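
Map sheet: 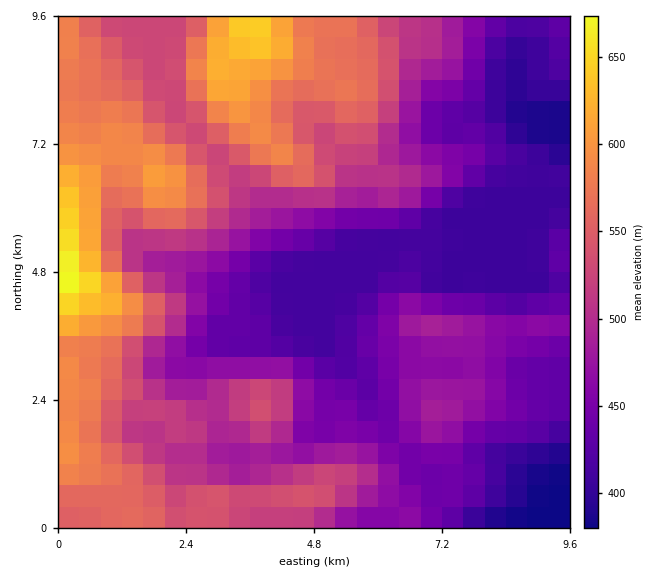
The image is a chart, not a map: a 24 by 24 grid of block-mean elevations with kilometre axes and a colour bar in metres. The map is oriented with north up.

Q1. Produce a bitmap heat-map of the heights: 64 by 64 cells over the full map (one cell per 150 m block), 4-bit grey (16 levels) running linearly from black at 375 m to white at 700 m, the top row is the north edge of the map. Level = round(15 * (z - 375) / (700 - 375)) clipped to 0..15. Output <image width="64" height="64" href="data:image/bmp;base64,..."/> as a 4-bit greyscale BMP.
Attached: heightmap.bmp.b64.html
<image width="64" height="64" href="data:image/bmp;base64,Qk12CAAAAAAAAHYAAAAoAAAAQAAAAEAAAAABAAQAAAAAAAAIAAATCwAAEwsAABAAAAAAAAAAAAAAABEREQAiIiIAMzMzAERERABVVVUAZmZmAHd3dwCIiIgAmZmZAKqqqgC7u7sAzMzMAN3d3QDu7u4A////AIiIiJmZmYh3eId3d2Zmd2ZlVEREREREMzIhERAAAAAAiIiImZmZiHd4iId3d3d3d2ZVREREREQzMyIREQAAAACIiIiJmZiId4iIiHd3d3d3dmVURERERDMzMiEREQAAAIiIiJmYiIh3eIiId3d3eIh3dmVURERDMzMzIhERAAAAmZmZmZiIh3d3iHd3d3eIiIh3ZlVUREMzMzMyIREQAACZmZmZmIiHdnd3ZmZnd3d4iHd2ZVREMzMzMzIiERAAAKqZmZmYiHdmZmZVVVZmZnd3d3ZmVEMzMzMzMiIREAAAqqqZmZiHdmZmZVVVVVVVZmZ2ZmVUQzMzMzMiIRERAACqqpmZiHdmZmZVVVVVVVVVVmZlVUQzMzMzMyIhERERAKqqmZiHdmZmZmVVVVVVVERVVVVURDMzREMzIiIRERERqqmZiHdmZmZmZVVVZmVURERERERDM0RERDMyIiIiIRGqqZiHdmZmZ3ZmVVZmZlRDM0REQzM0RFVEQzMyMyIiIaqpmIdmZmd3dmZVZnd2VEMzNEQzMzRFVVREMzMzMyIiqqmYh2Zmd3d2ZmZnd3dlQzMzQzMzNEVVVUREMzMzMyKqqpmHd3d3d2ZmZnd3d2VDMzQzMzNEVVVVVUREMzMzM6qqmYh3d3ZmZlZmd3iHZUQzMzMzM0RVVVVVVEQzMzMzqqqZiId3ZmVVVmZ3eIdlRDMzMyIzRFVVVVVURDMzMzOqqpmIh3ZlVVVVZmd3d2VEMzMyIzNEVVVVVVREMzMzM6qqmZiHZlVEVVVWZmZmZUMzMyIjM0RFVERFVEQzMzMzqqqZmIdlVERERVVVVVVUQzMiIiM0REREREREQzMzMzOqqZmYh2VUREREREREREMzIiIiMzRERERERERDMzMzM6qZmZiHZVREQzMzMzMzMyIiIiIzNEREREREREMzMzMzmZmZmYdmVURDMzMzMyIiIiIiIzM0REREREREREMzMzOqqqqZiHZlVEMzMzMyIiIiIiIjMzRERVVVVVRERERDM7u6qqmZh3ZVQzMzMzMiIiIiIiMzNERVVVVVVUREREREzLuqqqqYd2VEMzMzMyIiIiIiIjM0RVVVVVVURERERETMy7u7upmHdlQzMzMyIiIiIiIiIzRFVVVURERDM0RERNzMu7u6qYd2VEMzMzIiIiIiIiIjNEVURERDMzMzMzMz3dzMy7qYh2ZUQzMzIiIiIiIiIiIzREMzMzMiIiIiIiLt3dzLqYh2ZVRDMzIiIiIiIiIiIiMzMiIiIiIhERIiIu7d3LqYd2ZVREMzMiIiIiIiIiIiIiIiIRERERERERIi7u3LqYdmVVVERDMzIiIiIiIiIiIiIiIREREREREREiLu3MuYdmVVVUREQzMiIiIiIiIiIiIiIiEREREREREiI+3cuph2VVVVVVREMzIiIiIiIiIiIiIiIhERERERESIz7cy6h2ZVVVVVVVREMzIiIiIiIiIiIiIiIRERERERIjPdzLmHZmZmZmZlVURDMzMyIiIiIiIiIiIiEREREREiM93MuYdmZ3d3dmZVVUREQzMyIiIiIiIiIiIRERERESIj3cy5h3d3iIh3dmZVVURERDMyIiIiIiIiEREREREREiLcy7mIeIiZmIh3ZmVVVVRERDMzMzMzIiERERERERESItzLqYiImZmZmId2ZmVVVVREREREREMzIhEREREREREizMupmImaqqmZiHdmZlVVVVVVVVVVVEMyIhERERERERHMy6mYmaqqqpmId2ZmZmZmZmZVVWZlVEMiIREREREREczLqpmZq7uqqYh3ZmZmd3d3dlVWZmZVRDMiIREREREizLu6mZqru7qZiHdmZ3eIiId2ZmZmZmVURDMiIhEREiK7u6qpmqu7qpmHd3d3iZmZiHZmZmZmZVVEQzIiIiIiIru6qqqqq7qqmHd3d4iZqpmHd2d2ZlVVVEREMyIiIiIRuqqqqqqqqqmId3eImaqpmId3d3ZlVVVEREQzIiIiERGqqqqqqqqpmId3eImqqqmYd3d3d2VVREMzMzMiIhEREaqqqqqqqZmId3eImqqqmYd3d3h3ZVVEMzMzMyIhERERqqqqqqqZiId3eImaqqmYh3d3iIdmVUMzIjMzIhERERGqmZqqqpiHd3eImqqqqZiHd3iIh3ZVQzMiIiIhEREREaqZmaqpmHd3d4mqqqqZiIiIiIiIdmVDMyIiIiERERERqZmZmZmId3d4mqu7qpmIiIiJmZiHZUQzMzIiERERERGZmZmZmYh3d3mqu7uqmZiIiZmZmIdlVDMzMyIREREREZmZmZmYh3d3iau7u7qpmZmZmZmZh2ZUREQzIiERERERmZmZmIiHd3eKu7u7uqqZmZmZmZmHdlREREMyIRERIiKZmZmYiHd3eJq7u7u7qqqZmZmZmYd2VVVUQzIhEREiIpmZmZiId3d4mru7u7u7qqmZmZmZiHZVVVVEMiERESIiqpmZiId3d3iau7u7u7u6qZmZmZmIdmZmVUQyIRERIiKqmZmId3d3d4q7zMzMzLqpmZmZmYh2ZmZVRDIhEREiIqqZmId3d3d3iavMzMzMuqmZmZmYh3ZmZlVUMyIRESIiqpmId3d3d3eJq8zMzMy6mZmZmYiHdmZmVUQzIiIiIiOqmYd3d3d3d3iavM3cy7qZmZmZiHdmZmZVREMyIiIiM6qZh3d3d3d3eJq8zdzLqpmZmZmId2ZmZlVUQzMiIiIz"/>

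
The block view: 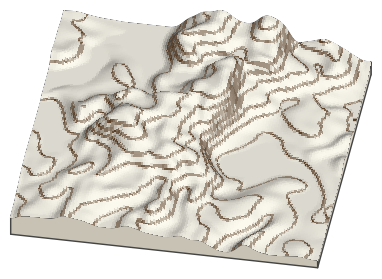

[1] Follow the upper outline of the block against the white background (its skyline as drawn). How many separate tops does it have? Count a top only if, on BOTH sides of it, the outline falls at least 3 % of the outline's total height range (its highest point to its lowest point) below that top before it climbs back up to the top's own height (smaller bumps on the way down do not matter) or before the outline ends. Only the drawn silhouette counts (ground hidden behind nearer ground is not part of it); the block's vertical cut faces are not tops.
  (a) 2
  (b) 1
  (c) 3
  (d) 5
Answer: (c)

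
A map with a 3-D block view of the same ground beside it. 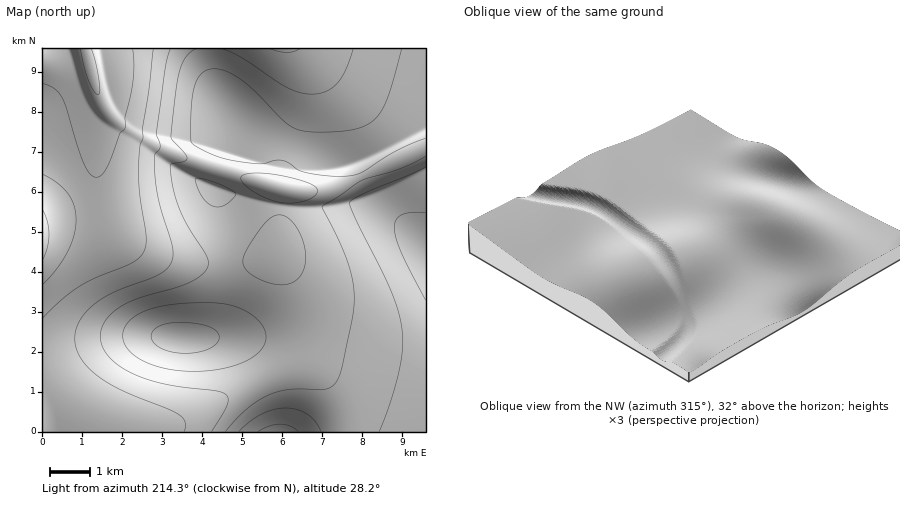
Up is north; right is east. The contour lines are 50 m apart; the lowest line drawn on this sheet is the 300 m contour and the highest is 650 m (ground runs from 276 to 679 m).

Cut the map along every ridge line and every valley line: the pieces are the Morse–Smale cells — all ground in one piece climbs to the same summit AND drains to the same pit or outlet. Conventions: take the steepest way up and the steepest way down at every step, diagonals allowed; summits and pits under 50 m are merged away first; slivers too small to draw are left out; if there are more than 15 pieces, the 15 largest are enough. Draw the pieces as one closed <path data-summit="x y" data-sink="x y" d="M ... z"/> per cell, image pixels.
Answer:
<path data-summit="426 254" data-sink="42 236" d="M230 119l-3 19-17 46 4 4-12 11-18 10-40 13-24 1-20-8-36-47-22-20 0 72 34-11 10 0 22 21 18 12 34 14 28 6 20 2 34-1 26-5 8-5 19 33 8 26 1 26-4 18-4 6 10 1 10 6 14 15 11 24 3 24 82 0 0-304-2-1-64 33-20 6-8 0-36-20-56-19z"/><path data-summit="182 338" data-sink="42 236" d="M86 209l-14 1-30 10 0 177 10 0 20 12 36 13 38 6 20-1 26-10 40-24 62-29 3-4 7-22-1-26-8-26-19-33-14 7-32 4-34-1-24-4-24-7-22-10-18-12z"/><path data-summit="426 254" data-sink="90 64" d="M208 48l-166 0 0 100 22 20 28 38 12 11 16 6 18 0 16-3 42-17 18-15-4-4 17-46 2-22-18-42z"/><path data-summit="426 254" data-sink="284 48" d="M426 48l-218 0 0 8 8 34 16 32 12 7 58 20 30 17 8 0 26-9 60-31z"/><path data-summit="278 432" data-sink="42 236" d="M302 362l-6 0-40 19-64 36-26 10-20 1-24-3-51-15 6 8 1 14 266 0-1-16-8-24-8-12-11-11z"/><path data-summit="426 254" data-sink="42 236" d="M48 396l-6 2 0 34 36 0 0-10-3-8-9-8z"/>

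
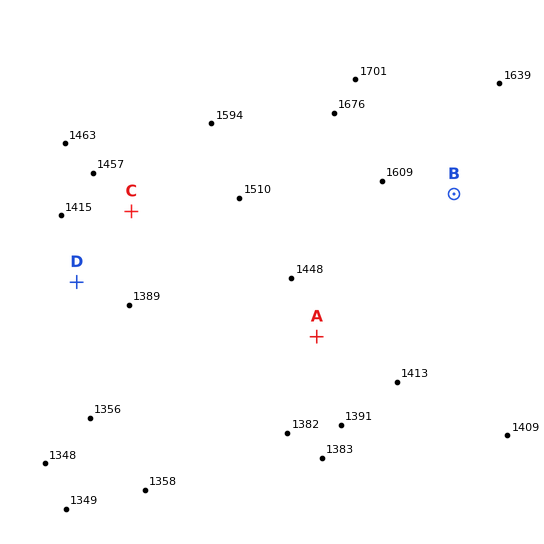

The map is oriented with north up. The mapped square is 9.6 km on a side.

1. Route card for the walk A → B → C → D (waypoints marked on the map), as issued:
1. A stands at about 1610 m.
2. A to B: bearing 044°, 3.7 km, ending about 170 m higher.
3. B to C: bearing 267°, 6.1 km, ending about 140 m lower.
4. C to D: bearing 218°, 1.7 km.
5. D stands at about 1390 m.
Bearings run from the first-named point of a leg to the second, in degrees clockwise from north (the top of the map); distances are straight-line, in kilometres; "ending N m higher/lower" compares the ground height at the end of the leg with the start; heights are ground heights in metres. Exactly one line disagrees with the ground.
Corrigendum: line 1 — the height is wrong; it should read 1420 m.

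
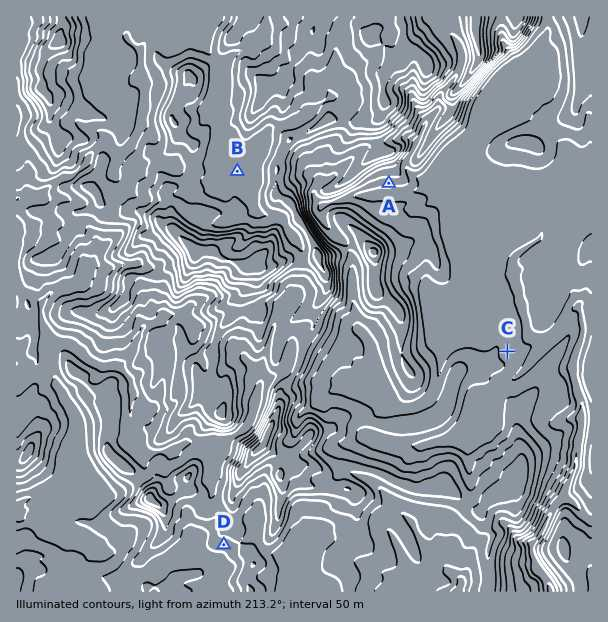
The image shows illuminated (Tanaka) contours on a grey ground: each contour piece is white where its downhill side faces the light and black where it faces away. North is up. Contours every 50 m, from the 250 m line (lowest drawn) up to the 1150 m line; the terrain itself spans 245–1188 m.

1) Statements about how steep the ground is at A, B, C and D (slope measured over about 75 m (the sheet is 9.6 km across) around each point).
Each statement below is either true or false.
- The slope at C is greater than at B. true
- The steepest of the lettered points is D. false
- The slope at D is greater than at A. false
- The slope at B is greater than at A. false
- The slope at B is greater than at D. false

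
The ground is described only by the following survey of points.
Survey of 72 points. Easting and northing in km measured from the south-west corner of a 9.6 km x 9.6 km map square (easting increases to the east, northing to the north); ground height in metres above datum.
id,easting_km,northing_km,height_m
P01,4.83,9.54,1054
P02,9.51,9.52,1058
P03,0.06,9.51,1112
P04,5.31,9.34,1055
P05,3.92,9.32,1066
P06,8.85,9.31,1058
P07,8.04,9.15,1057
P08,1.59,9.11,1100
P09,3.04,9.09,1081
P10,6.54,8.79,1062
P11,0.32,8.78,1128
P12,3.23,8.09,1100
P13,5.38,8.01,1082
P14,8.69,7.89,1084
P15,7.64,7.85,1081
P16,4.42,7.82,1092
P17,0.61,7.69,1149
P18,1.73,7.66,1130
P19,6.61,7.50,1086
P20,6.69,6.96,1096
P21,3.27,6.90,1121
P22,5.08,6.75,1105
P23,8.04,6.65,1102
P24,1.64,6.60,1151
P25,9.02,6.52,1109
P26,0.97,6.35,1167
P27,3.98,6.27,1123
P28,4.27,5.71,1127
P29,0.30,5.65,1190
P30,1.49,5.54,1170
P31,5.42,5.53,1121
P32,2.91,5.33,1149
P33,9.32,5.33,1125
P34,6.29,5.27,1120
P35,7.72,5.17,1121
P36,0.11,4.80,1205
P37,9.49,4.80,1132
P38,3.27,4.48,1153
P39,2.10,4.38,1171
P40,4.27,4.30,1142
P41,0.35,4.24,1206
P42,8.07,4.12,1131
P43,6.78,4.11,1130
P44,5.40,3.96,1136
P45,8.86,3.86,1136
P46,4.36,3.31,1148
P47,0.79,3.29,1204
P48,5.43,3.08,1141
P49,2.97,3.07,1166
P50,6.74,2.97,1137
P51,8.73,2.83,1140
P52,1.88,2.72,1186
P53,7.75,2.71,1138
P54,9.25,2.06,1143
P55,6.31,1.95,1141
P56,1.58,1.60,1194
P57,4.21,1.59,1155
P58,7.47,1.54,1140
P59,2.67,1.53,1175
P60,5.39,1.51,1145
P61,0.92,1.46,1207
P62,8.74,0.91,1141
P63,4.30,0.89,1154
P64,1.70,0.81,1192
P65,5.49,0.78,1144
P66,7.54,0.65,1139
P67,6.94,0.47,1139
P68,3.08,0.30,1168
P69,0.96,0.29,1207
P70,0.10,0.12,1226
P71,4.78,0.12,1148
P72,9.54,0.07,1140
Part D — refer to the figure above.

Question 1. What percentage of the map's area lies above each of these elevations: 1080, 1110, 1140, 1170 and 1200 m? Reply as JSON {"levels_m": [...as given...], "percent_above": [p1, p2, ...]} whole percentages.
{"levels_m": [1080, 1110, 1140, 1170, 1200], "percent_above": [90, 75, 44, 17, 6]}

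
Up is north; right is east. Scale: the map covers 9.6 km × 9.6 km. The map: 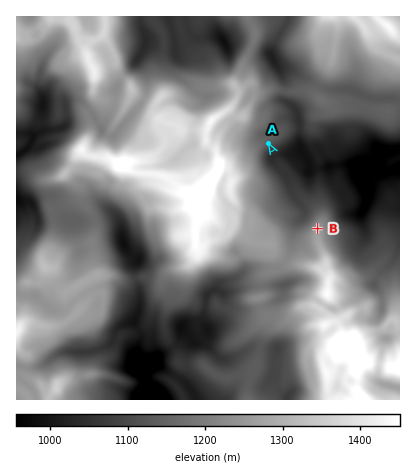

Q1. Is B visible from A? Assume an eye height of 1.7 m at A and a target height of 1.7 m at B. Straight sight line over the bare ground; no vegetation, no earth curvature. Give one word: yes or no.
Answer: yes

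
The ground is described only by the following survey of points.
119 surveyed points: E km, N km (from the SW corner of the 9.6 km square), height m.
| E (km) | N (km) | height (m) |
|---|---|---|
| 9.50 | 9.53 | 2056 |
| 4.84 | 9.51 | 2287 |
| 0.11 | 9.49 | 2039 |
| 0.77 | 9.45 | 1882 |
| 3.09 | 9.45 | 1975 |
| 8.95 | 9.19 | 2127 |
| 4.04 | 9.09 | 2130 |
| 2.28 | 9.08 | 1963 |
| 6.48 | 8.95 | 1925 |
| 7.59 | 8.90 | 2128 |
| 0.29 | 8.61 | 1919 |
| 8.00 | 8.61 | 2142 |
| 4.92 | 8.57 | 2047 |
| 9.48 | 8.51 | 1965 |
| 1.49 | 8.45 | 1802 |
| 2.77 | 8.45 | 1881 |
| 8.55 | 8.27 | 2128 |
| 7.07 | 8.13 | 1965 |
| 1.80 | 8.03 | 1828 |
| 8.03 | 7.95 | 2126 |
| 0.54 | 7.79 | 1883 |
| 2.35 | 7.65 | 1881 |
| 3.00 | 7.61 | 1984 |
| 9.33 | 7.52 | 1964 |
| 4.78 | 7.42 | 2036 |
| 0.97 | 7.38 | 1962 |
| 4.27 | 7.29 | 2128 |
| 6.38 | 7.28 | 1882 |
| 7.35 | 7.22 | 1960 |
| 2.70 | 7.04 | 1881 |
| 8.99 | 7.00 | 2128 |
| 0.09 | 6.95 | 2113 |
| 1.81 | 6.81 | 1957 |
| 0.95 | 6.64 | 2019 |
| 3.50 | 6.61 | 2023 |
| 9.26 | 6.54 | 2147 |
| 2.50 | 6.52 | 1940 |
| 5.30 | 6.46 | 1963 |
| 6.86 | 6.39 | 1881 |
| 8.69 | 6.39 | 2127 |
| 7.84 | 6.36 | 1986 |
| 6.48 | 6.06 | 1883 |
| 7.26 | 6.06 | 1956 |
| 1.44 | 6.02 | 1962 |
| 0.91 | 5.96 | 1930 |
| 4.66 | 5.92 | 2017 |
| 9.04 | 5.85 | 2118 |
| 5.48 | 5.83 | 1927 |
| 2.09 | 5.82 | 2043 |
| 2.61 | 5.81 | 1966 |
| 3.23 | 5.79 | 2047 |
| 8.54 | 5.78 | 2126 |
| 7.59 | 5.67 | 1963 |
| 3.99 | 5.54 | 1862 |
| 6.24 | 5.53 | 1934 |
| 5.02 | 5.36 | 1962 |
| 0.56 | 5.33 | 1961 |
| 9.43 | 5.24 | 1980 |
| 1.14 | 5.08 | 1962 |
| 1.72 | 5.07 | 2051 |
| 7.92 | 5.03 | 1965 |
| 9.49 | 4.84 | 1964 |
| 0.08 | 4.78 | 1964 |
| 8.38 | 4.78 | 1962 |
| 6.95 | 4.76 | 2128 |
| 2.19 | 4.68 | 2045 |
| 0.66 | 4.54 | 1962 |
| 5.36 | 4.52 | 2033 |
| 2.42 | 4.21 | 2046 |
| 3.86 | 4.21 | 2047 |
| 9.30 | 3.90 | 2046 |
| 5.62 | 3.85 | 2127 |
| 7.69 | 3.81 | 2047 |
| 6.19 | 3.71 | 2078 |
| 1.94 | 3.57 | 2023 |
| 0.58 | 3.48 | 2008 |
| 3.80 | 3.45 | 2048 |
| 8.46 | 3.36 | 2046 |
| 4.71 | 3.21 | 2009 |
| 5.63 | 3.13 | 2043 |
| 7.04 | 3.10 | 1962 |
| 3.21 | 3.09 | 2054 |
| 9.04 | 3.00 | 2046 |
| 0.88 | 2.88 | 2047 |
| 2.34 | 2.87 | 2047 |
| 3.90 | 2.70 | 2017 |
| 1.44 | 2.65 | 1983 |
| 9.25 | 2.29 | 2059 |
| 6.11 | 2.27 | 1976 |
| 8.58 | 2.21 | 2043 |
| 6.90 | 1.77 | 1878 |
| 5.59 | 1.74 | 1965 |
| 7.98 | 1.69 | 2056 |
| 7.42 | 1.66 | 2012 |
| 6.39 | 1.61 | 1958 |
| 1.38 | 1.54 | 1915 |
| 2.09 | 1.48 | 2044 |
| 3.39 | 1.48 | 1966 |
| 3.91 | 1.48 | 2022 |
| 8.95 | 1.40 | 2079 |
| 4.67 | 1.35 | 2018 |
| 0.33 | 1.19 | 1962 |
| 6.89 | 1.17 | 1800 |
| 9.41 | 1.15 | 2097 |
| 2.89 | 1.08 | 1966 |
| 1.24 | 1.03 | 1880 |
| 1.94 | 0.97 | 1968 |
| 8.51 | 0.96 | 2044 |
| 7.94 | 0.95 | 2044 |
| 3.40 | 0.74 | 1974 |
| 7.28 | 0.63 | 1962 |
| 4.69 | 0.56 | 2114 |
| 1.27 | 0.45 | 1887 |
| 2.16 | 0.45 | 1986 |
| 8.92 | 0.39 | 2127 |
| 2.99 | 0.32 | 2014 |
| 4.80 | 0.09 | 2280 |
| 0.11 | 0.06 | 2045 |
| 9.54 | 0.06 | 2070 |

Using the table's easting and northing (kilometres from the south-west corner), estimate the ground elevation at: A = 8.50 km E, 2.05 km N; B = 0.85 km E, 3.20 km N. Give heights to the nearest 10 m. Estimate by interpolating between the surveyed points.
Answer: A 2040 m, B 2050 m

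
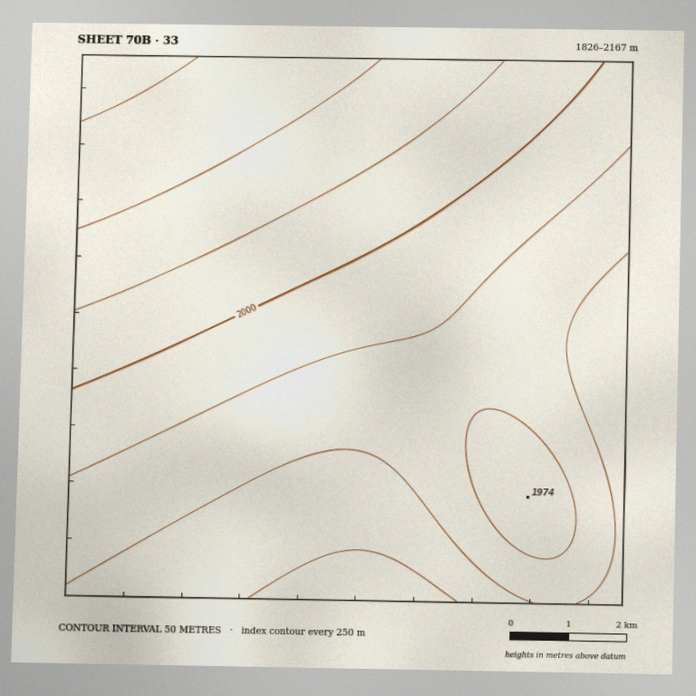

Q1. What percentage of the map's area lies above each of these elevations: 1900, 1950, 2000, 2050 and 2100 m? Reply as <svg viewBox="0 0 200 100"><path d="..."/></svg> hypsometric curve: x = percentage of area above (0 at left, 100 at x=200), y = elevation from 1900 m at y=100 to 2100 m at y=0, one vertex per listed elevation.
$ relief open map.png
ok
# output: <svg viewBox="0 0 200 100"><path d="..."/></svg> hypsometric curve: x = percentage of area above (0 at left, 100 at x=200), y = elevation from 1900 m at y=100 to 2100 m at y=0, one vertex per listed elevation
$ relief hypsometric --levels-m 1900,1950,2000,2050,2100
<svg viewBox="0 0 200 100"><path d="M166 100l-54-25-42-25-28-25-22-25"/></svg>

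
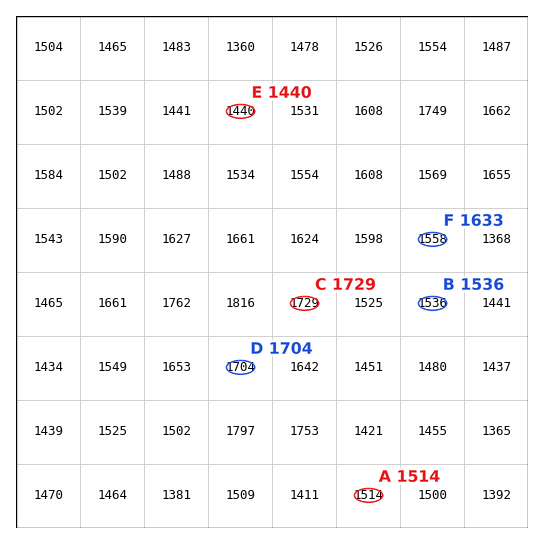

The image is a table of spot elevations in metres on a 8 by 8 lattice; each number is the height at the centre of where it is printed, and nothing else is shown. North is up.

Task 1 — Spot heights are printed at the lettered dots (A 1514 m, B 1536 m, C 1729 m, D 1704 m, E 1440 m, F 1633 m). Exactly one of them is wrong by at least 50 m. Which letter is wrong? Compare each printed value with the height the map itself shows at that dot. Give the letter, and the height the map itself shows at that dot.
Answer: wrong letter F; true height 1558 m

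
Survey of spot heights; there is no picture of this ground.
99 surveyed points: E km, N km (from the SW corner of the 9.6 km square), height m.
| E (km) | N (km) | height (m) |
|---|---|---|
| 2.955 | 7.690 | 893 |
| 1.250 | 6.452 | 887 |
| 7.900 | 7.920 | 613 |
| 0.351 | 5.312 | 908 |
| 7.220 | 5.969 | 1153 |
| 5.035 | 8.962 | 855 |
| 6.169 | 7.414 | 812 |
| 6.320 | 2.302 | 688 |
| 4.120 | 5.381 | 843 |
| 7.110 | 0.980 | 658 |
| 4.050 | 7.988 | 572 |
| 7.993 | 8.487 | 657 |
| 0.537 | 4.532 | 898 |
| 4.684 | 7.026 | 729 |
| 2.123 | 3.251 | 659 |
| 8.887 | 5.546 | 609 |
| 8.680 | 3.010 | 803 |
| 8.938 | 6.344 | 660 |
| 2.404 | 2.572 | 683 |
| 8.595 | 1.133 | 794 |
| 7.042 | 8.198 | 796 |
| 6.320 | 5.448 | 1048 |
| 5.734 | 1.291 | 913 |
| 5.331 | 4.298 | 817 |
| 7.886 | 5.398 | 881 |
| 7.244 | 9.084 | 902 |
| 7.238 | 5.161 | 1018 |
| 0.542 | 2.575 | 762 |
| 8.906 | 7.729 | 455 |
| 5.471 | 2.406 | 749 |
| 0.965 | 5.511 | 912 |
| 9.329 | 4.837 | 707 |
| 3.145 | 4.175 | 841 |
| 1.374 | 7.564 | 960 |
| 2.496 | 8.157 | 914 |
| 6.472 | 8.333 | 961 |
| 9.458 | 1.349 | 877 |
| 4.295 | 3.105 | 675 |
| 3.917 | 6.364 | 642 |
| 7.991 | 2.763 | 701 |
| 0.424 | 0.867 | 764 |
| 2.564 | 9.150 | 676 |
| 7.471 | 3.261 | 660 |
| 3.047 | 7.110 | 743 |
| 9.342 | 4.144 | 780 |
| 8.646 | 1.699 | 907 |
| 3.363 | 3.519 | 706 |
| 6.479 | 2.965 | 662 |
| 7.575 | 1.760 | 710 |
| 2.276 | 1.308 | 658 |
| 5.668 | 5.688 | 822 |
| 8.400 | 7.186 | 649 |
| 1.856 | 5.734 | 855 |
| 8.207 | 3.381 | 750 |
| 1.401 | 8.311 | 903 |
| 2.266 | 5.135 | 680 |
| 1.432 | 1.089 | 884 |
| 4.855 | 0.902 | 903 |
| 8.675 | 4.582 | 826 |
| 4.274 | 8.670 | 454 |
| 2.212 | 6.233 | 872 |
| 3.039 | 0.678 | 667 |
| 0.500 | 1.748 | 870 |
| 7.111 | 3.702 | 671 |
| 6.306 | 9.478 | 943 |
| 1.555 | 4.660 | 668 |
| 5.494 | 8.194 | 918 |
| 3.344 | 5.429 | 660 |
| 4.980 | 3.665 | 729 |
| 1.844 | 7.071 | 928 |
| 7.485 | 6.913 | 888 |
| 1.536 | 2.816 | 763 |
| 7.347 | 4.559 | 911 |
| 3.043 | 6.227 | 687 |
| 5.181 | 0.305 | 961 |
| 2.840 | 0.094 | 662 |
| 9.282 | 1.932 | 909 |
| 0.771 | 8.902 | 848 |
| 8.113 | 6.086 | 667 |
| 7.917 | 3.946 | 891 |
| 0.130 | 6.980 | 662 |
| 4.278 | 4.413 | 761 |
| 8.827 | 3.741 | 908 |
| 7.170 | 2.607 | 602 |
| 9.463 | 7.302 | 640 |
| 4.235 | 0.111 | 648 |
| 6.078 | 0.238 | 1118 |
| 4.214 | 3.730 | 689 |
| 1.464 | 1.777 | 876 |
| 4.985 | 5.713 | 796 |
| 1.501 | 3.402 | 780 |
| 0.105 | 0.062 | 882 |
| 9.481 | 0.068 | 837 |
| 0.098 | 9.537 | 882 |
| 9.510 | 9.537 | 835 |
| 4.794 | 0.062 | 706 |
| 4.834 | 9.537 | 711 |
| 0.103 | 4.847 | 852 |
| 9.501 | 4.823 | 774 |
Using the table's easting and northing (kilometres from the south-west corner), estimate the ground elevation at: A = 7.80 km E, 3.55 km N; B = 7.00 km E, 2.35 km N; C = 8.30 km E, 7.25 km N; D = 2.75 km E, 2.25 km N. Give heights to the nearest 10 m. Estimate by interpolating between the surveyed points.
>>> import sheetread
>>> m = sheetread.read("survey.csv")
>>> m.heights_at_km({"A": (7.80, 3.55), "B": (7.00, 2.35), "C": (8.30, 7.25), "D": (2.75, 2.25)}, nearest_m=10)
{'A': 700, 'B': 560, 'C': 660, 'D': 760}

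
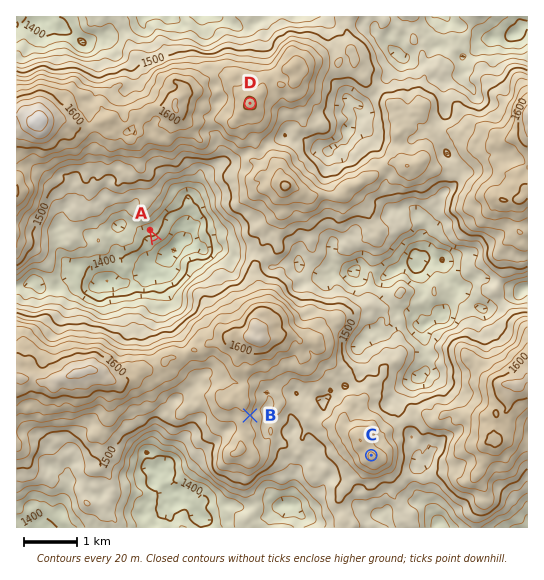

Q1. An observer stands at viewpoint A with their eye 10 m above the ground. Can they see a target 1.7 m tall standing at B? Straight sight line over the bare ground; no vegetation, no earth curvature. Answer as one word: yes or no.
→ no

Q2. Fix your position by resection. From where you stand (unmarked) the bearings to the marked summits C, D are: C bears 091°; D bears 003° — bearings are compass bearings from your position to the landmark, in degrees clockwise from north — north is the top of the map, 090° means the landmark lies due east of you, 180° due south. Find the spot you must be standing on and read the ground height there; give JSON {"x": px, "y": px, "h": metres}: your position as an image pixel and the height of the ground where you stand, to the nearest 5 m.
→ {"x": 232, "y": 453, "h": 1560}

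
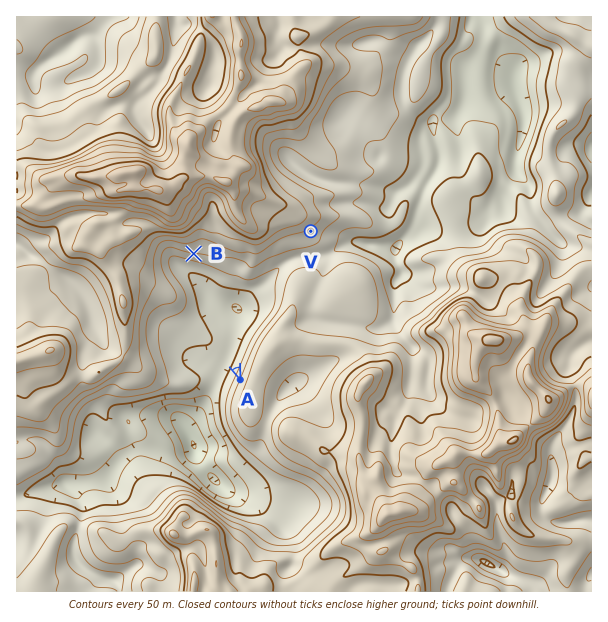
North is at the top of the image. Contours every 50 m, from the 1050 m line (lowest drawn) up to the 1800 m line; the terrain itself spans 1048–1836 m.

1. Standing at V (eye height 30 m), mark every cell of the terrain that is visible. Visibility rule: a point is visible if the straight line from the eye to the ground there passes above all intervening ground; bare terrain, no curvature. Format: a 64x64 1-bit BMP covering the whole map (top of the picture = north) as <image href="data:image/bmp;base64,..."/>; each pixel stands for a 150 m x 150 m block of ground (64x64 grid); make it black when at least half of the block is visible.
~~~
<image width="64" height="64" href="data:image/bmp;base64,Qk0+AgAAAAAAAD4AAAAoAAAAQAAAAEAAAAABAAEAAAAAAAACAAATCwAAEwsAAAIAAAAAAAAA////AAAAAAAwAAHgAAAAADAAAeAAAAAAOAAD4AAAAACYAAPAAAAAAFgAAwAAAAAATBADAAAAAABsOHIAAAAAAH//zgAAAAAA///4AACAAAB///gAAAAAAAXn8AAAAAAAAGfgAAIAAAAAD+AABAAAAAAPwAAAAAAAAAfAAAwDAAAAA8AAHAO4AAAAgAB8A/wAAAAAAfAD/gAIAAAH4APEAAAAAAPAA4AAAAAAAAADgAAAAAAAOAOAAAAAAAA8A4AABAP/AB4DwAAMY/8AD4vgAAQ//4AHy+AADA//gAf/4AAID//4P/jwAAAP///+PPgAAA///+Af4CAAD3//gA/BoAAOMRfgD8cAAA9gE/gPxwAADgA7/A/gAAAAAB/+H/AAAAAAP/4f8AAAAAA////+QAAAABz////AAAAAH////4AAAAAf/9//AAAAAD//L8+cAAAAcP4nx7gAAABAAAfDsAAAAIAAF9HwAAAAgAIf8XAAAACAA//wcAAAAAAD//BwAAAAAAD18HAAAAAAAMXwYAAAAAAAwWBgAAAAAADBYDAAAAAAAHFgMAAAAAAAcWA4AAAAAABN+DwAAAAAAB8wfAAAAAAAHjB+AAAAAAAcMH4AAAAAAAgw/gAAAAAACBD+AAAAAAAEC/8AAAAAAAYP/wAAAAAABwf+AAAAAAAeB/gAAAAAAD8H4A=="/>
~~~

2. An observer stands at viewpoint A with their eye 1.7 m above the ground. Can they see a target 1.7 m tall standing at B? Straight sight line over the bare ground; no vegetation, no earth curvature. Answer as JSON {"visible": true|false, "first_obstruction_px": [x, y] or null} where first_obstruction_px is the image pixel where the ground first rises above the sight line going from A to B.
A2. {"visible": true, "first_obstruction_px": null}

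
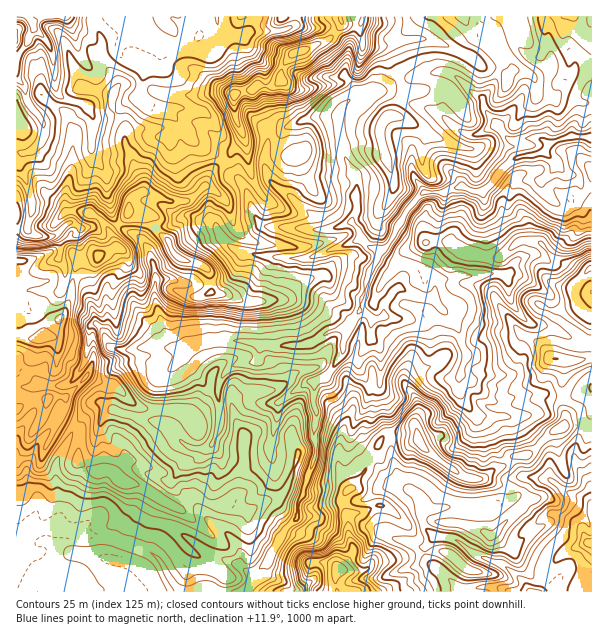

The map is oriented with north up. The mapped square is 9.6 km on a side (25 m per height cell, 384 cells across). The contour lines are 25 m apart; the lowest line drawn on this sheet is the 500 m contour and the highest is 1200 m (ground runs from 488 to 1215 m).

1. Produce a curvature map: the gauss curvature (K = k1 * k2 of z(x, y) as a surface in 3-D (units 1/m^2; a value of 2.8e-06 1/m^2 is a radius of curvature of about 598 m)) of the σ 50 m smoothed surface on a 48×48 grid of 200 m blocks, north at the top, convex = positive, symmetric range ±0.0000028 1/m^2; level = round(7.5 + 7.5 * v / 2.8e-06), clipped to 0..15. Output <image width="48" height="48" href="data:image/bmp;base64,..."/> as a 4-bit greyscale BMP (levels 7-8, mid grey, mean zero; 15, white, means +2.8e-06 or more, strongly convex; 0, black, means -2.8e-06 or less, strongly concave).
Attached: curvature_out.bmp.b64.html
<image width="48" height="48" href="data:image/bmp;base64,Qk32BAAAAAAAAHYAAAAoAAAAMAAAADAAAAABAAQAAAAAAIAEAAATCwAAEwsAABAAAAAAAAAAAAAAABEREQAiIiIAMzMzAERERABVVVUAZmZmAHd3dwCIiIgAmZmZAKqqqgC7u7sAzMzMAN3d3QDu7u4A////AHiIiId4h4d5hmhoiSdVl3d4d4SFhpZoiHh3iHeHiIiHeod3Z6iaRsiHh2vLdFd4d3d3h3h3h4iHdph5XPD4bFh3mYalmnh3h3eHh3h3eHiHeHiGYZpy1od1KqV5SHiHWHd3eHd4h3eHh3eJhZpFiIh2lod8iHeHiHd3d3d3d3h3iHl3KXiBeYemWnZ3eIeninh4d4h3d3iIiHh3m1p6doeIeHeIh4eVd3h4h3l3iHdneIeHdKaSlbd3d3d4iHt5eXh3h3iYV5eIiIh3iFd7pneHhmZ2RniCZoZWh6WYh4aHd3d4d6dmV4iIh5joeHeqt4qXp3h3h4eHiGeIdpeXd4hohLaGVYeHd2aniHd4iIeHh3eIfjjHd4WYZbd4aPaVmHeHd4eIeHh3d4iHhpeXd5WOd2mIeHJWiGp3aJiYd3eLeZmUp5d4hrCJfIeYeIefVod4ZnaGeIeIiWiGill3aGrKk3aHeInFeIeIioiXVGiIZ3d6fIh3mIqLx4aIeHhld3a1eZh3iod3eYeJVBd3mJhBlKd3h3eEh3hmVkLIqoh2d6eHdumJZWmnl4iId3eHiHd8eLdoeIiHpXiHhokKnUhXaHaHeIeGeYeVleJWeHd3eHh4h3d2V4d4aZiIeIjphYh5dk8oiIiHd3eHh5iZh4eZeIWIeHV3hli3iTr2d3iHeHd3iHhHl4dnh3d2iFd3hXhqW+V3h2eIiWd3dneJd3d3d4eHeXdnenhpdleIeFZ3iIqXiGd4V3iHiHiXZHtlmIh5V4drZ6itl1aXmYlneHeHh3iMhv13Z4eHdXlZoNeHN3iId2eYd5l4h3csh2N2uHeIVkp3tFWItpeHeHeniYd3d3eUaZmIaKl5hshpe31tlpd3lpendnZ3eIh2t2d0T3dw8cTuSYOHZ4d3eYhWlYdol4h2d2g3pm6zS3d2hOiXhpV3d4d6lIJbhpd3e3yWlVO4rDYIYkaIh3iIiId4Koyrd5d3d2aIdsp6Lcc+eWhppWh4hmZ4aYgZlXiXaIiadolYWHqbd2e4i4iqhouXiIeA+Ippp3eIeJaHaVl5t3lXWFZYd5h3h4rVF0VmZniHdleIeXqGeIl6eoeIh1eIeHiU+lrGinloh4eId3eFZ5h3VYWXiHd3iIeIepdnZop5enh3aId2d4h5d2Z3iad3d4hXaHi4aXZol4eHeHeHiIiId1pWeLd4eHh3d2esVYlliIiHiXeId3eIeKiGeJZ3eHh3eHdHPXh4mHeXd4dZeHd4qA6HaEiHd6mHeHuld2iIZ5ZUd6hXh3iImCqIR2iXd4doh4l1h4lpaSy3eUiZeXdlP9oo1peHiIZ4d4d5l4h4d5V5eHipWIiGSHlH9rhQNoZ4eHeXqHiHeJh4d4Znh4d1lpd2BIxN2Id3eIeXV3d3h4yYh4eIh3d4p3l4q7Z9yGeIiHiXd4mHhwqIh4eHd3h3h3ppzWepujZ4d3d3d4Z3eNRsVnh3iIeId3lgunIEB7d4h4d4h4h4d4UnyId3d4d3d6d55nica0d4d4h3eHl4eA=="/>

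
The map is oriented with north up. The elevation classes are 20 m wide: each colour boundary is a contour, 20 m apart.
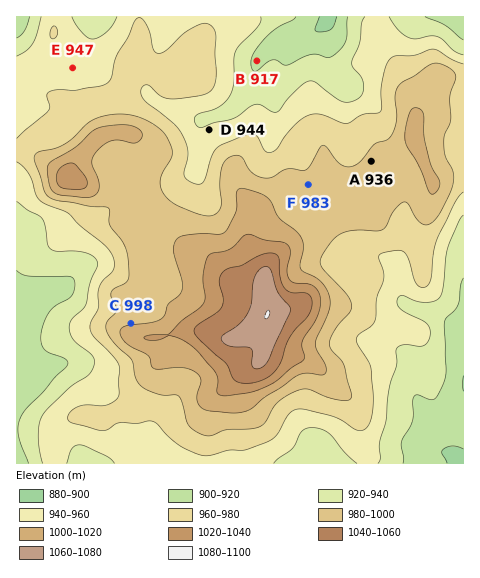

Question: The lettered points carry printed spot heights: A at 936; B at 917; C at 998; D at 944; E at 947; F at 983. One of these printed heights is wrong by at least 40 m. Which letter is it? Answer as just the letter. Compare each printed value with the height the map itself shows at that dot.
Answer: A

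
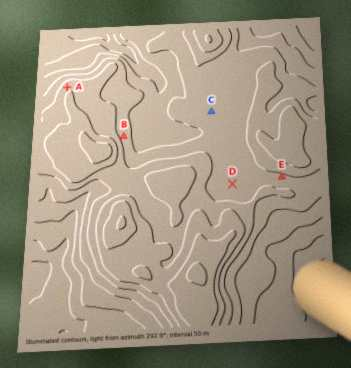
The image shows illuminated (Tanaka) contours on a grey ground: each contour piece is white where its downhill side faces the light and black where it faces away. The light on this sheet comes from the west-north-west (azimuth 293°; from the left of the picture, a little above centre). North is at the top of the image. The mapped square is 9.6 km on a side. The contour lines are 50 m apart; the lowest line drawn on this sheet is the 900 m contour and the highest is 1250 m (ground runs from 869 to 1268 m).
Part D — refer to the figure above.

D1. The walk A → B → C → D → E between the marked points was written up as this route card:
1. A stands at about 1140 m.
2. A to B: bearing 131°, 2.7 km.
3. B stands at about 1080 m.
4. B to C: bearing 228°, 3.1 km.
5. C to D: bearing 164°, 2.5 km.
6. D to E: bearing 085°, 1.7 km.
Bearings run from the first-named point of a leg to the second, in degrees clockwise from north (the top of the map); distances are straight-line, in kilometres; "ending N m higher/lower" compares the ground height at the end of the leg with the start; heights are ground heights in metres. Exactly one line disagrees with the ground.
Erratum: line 4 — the bearing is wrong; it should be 077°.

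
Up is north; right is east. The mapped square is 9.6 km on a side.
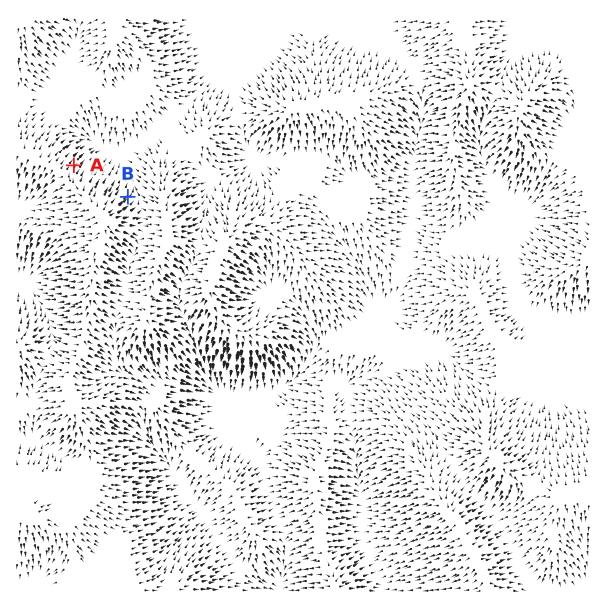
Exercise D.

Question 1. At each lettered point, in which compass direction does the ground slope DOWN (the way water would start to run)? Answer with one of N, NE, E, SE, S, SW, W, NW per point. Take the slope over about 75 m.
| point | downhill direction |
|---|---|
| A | NE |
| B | NE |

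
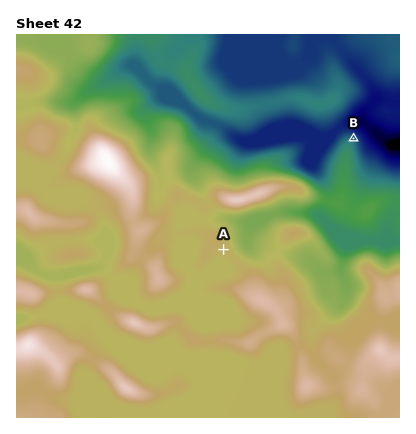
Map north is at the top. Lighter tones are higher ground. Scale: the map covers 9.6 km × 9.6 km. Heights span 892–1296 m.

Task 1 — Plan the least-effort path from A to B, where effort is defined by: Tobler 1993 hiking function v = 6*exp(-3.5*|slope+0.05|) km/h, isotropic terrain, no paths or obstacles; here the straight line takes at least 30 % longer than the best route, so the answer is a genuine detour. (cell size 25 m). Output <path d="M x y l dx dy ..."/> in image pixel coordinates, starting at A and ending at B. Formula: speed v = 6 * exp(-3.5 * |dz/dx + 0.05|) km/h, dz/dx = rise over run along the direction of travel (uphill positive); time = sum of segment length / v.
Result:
<path d="M224 250l4-2 14-16 38-18 14 0 30-16 8-8 2-6 0-22 10-18 2-4 4-2 4 0"/>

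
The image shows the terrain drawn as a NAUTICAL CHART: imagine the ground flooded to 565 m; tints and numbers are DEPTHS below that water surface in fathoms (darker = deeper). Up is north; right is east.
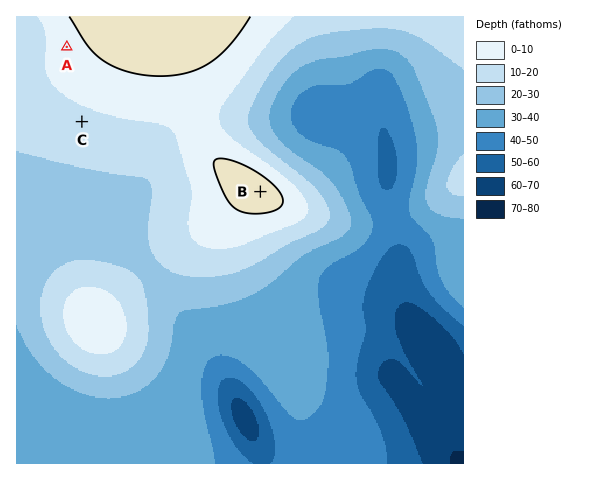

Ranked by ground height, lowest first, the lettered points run C A B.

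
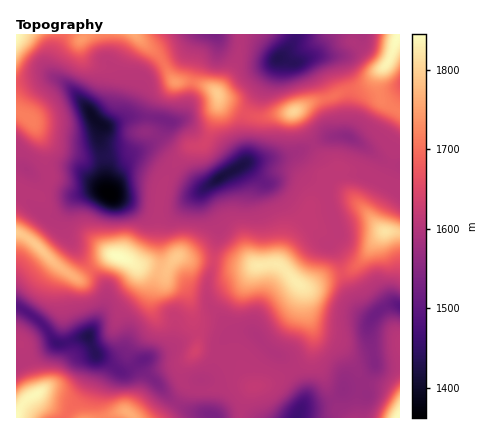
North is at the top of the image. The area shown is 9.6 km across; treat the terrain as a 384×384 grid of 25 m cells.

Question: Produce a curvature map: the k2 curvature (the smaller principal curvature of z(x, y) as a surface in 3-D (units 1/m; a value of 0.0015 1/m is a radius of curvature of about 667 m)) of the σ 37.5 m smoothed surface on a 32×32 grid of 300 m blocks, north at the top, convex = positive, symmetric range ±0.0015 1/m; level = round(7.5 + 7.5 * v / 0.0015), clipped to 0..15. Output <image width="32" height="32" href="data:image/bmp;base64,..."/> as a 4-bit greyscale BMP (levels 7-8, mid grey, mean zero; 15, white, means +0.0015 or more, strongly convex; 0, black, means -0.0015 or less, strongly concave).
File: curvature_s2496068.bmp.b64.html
<image width="32" height="32" href="data:image/bmp;base64,Qk12AgAAAAAAAHYAAAAoAAAAIAAAACAAAAABAAQAAAAAAAACAAATCwAAEwsAABAAAAAAAAAAAAAAABEREQAiIiIAMzMzAERERABVVVUAZmZmAHd3dwCIiIgAmZmZAKqqqgC7u7sAzMzMAN3d3QDu7u4A////AHZ1RmaJhnVERXd3U1eHcziIhWd1eWZFd3d3iHNGd3UWmaZmdlVjOHd3eIiFN2d2UhNnZnYzU3d3d3d3d3h2dmRkRkQzVkWHdnd3d3d3d3VXdzRXI2ZDZodniHZ2Znh1aIkwExh1h3dnd3dmVXdYZWiGB3MHhnd3d3d3ZXd2V2R5IEiHNHVnZnd2VVaIdkdjRwd2ZWZkdkR1VWVHh3c2djF4dUVFNneVdFaYVoiZRXhkeFaKQTiFlWNHiHV4iFVlZmVocwVnlXaGGHqHdmdVdmZGhiJbmHValyd5eZVEVld1SGFEaZlkWYVEZkVUVmVYdnYVZlVlNUNFZVVlVnh1WKhBV3d2ZVd2d3d3d3d3ZVd2RnZHYhJXdVWIh3d3h1Z3VHeGMiM0eHUheHdWd4dXhlV3eIVWRYh3UQRnQ2d3ZVV3dndTZWWId1cwJWd4eHd3d3dmZ1VmZ3d4hSI1Z3eId2dUZ4dFZlV3iIdUZmZnd1V3SHZ2NVmGV3VmZnZEVUNXdHmGhTI2dkNEZ1d0ZTV3dTV4hoEHZURWNphGVaxkVUV3d2dARmZ3ZDSJZVRYdoZnh2Z2BIh3dHo1qUZ2VVaHZkQ2Qld3d2N4ZVRGVUV4dkaEQ1d3Z2U1ZFVFdjNCJFU1iWNGZ0RVd3V4VndjV1RVUEeHNGpmZ4d2ZlV3d0V3eHJY"/>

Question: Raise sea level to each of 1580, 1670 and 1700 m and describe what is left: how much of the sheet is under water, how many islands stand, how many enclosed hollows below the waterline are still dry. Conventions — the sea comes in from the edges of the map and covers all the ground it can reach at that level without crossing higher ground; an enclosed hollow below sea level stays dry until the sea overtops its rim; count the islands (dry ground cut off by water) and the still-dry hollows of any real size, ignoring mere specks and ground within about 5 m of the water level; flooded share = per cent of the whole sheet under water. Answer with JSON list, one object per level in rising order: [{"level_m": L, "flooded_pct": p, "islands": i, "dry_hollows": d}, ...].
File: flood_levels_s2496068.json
[{"level_m": 1580, "flooded_pct": 14, "islands": 0, "dry_hollows": 3}, {"level_m": 1670, "flooded_pct": 76, "islands": 1, "dry_hollows": 0}, {"level_m": 1700, "flooded_pct": 83, "islands": 3, "dry_hollows": 0}]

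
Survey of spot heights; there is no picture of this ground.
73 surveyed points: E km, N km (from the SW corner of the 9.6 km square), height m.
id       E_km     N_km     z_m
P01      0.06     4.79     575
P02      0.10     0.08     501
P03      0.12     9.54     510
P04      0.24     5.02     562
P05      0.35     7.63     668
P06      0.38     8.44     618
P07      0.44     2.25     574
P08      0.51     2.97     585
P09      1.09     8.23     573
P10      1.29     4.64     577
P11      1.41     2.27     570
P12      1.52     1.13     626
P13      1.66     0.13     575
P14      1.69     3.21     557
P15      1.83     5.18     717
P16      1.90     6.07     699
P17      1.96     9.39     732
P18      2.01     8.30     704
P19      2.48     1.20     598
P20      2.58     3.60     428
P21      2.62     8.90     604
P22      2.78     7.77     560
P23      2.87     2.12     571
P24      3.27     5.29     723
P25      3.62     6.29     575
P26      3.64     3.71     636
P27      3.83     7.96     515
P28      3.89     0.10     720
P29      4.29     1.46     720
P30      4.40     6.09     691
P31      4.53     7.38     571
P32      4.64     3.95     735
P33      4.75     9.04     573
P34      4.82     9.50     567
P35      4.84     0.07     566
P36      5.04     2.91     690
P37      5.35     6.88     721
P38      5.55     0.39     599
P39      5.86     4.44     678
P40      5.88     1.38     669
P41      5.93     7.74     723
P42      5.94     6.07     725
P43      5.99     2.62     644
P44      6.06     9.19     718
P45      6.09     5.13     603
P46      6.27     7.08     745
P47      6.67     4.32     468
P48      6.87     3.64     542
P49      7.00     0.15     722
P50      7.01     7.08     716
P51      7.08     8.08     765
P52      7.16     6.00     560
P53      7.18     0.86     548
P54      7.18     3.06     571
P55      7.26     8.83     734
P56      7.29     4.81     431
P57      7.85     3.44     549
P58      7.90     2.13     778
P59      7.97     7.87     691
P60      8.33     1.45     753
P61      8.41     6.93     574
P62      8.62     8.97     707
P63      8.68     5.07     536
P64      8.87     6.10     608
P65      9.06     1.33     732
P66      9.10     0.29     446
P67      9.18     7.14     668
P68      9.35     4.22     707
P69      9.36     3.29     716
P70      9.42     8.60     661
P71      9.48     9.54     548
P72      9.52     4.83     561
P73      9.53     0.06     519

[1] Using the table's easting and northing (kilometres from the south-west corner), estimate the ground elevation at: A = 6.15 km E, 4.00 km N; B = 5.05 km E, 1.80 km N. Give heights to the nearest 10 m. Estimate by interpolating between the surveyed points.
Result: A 600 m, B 710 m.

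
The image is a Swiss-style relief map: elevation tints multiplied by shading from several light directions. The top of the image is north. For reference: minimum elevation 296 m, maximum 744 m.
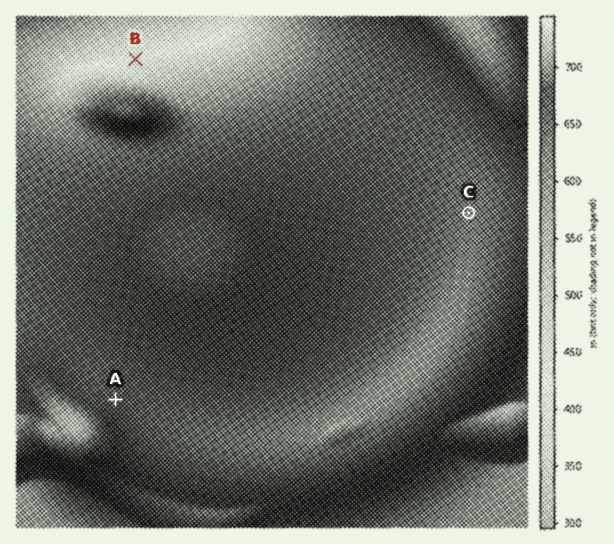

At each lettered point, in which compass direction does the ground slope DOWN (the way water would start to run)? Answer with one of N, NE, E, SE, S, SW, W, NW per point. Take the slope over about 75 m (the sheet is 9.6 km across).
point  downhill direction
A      NE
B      N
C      W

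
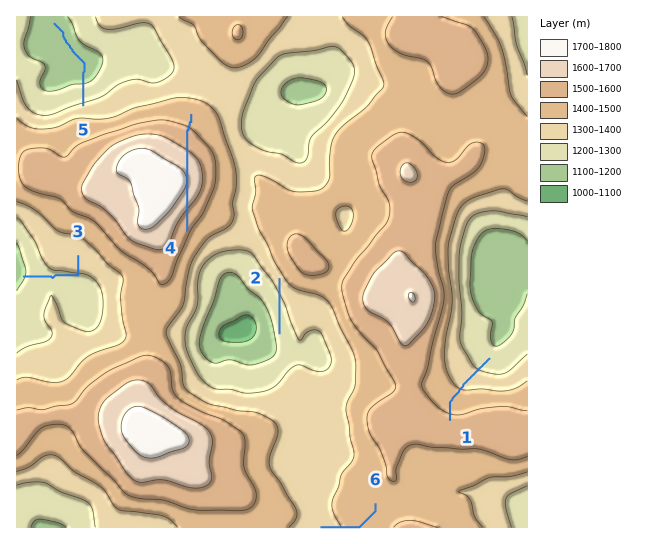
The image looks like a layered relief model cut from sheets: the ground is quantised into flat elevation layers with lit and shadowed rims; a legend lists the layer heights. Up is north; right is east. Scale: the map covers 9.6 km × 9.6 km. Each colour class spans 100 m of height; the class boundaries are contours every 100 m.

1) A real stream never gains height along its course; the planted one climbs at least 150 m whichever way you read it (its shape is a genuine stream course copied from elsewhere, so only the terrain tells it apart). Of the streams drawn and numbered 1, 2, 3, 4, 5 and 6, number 4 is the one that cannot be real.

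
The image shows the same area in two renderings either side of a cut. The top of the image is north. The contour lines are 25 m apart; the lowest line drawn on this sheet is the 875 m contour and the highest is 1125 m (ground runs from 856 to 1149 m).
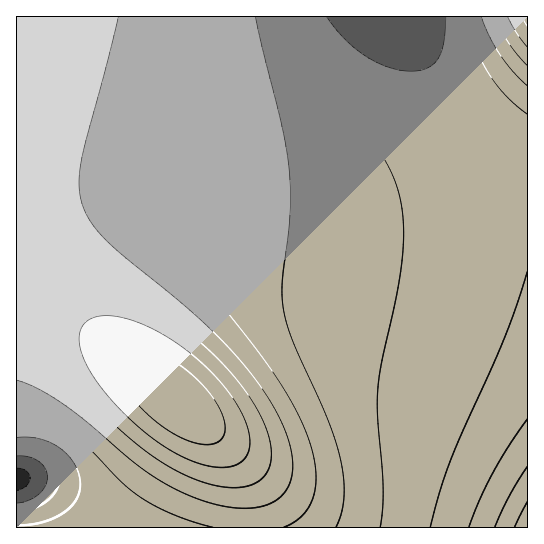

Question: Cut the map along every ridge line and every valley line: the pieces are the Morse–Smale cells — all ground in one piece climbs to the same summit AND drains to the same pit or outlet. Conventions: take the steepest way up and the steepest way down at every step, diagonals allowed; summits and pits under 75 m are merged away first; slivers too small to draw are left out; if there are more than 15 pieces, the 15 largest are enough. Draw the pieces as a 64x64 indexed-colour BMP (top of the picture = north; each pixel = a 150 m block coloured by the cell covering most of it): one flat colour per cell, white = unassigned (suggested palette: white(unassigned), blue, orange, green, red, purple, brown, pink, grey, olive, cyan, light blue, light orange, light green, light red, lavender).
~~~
<image width="64" height="64" href="data:image/bmp;base64,Qk12CAAAAAAAAHYAAAAoAAAAQAAAAEAAAAABAAQAAAAAAAAIAAATCwAAEwsAABAAAAAAAAAA////ALR3HwAOf/8ALKAsACgn1gC9Z5QAS1aMAMJ34wB/f38AIr28AM++FwDox64AeLv/AIrfmACWmP8A1bDFACIiIiIiIiIiIiIiIiIiIRERERERERERERERERERERERIiIiIiIiIiIiIiIiIiIhEREREREREREREREREREREREiIiIiIiIiIiIiIiIiIiERERERERERERERERERERERESIiIiIiIiIiIiIiIiIiIRERERERERERERERERERERERIiIiIiIiIiIiIiIiIiIhEREREREREREREREREREREREiIiIiIiIiIiIiIiIiIiERERERERERERERERERERERESIiIiIiIiIiIiIiIiIiIRERERERERERERERERERERERIiIiIiIiIiIiIiIiIiIREREREREREREREREREREREREiIiIiIiIiIiIiIiIiIhERERERERERERERERERERERESIiIiIiIiIiIiIiIiIhERERERERERERERERERERERERIiIiIiIiIiIiIiIiIhEREREREREREREREREREREREREiIiIiIiIiIiIiIiIhERERERERERERERERERERERERESIiIiIiIiIiIiIiIhERERERERERERERERERERERERERIiIiIiIiIiIiIiIhEREREREREREREREREREREREREREiIiIiIiIiIiIiIhERERERERERERERERERERERERERESIiIiIiIiIiIiIhERERERERERERERERERERERERERERIiIiIiIiIiIiIREREREREREREREREREREREREREREREiIiIiIiIiIiIRERERERERERERERERERERERERERERESIiIiIiIiIiIRERERERERERERERERERERERERERERERIiIiIiIiIiIREREREREREREREREREREREREREREREREiIiIiIiIiIRERERERERERERERERERERERERERERERESIiIiIiIiERERERERERERERERERERERERERERERERERIiIiIiIiEREREREREREREREREREREREREREREREREREiIiIiIiERERERERERERERERERERERERERERERERERESIiIiIiERERERERERERERERERERERERERERERERERERIiIiIhEREREREREREREREREREREREREREREREREREREiIiIhERERERERERERERERERERERERERERERERERERESIiIRERERERERERERERERERERERERERERERERERERERIiERERERERERERERERERERERERERERERERERERERERERERERERERERERERERERERERERERERERERERERERERERERERERERERERERERERERERERERERERERERERERERERERERERERERERERERERERERERERERERERERERERERERERERERERERERERERERERERERERERERERERERERERERERERERERERERERERERERERERERERERERERERERERERERERERERERERERERERERERERERERERERERERERERERERERERERERERERERERERERERERERERERERERERERERERERERERERERERERERERERERERERERERERERERERERERERERERERERERERERERERERERERERERERERERERERERERERERERERERERERERERERERERERERERERERERERERERERERERERERERERERERERERERERERERERERERERERERERERERERERERERERERERERERERERERERERERERERERERERERERERERERERERERERERERERERERERERERERERERERERERERERERERERERERERERERERERERERERERERERERERERERERERERERERERERERERERERERERERERERERERERERERERERERERERERERERERERERERERERERERERERExEREREREREREREREREREREREREREREREREREREREREzEREREREREREREREREREREREREREREREREREREREREzMREREREREREREREREREREREREREREREREREREREREzMxEREREREREREREREREREREREREREREREREREREREzMzEREREREREREREREREREREREREREREREREREREREzMzMREREREREREREREREREREREREREREREREREREREzMzMxEREREREREREREREREREREREREREREREREREREzMzMzEREREREREREREREREREREREREREREREREREREzMzMzMRERERERERERERERERERERERERERERERERERETMzMzMxERERERERERERERERERERERERERERERERERETMzMzMzERERERERERERERERERERERERERERERERERETMzMzMzMRERERERERERERERERERERERERERERERERERMzMzMzMxERERERERERERERERERERERERERERERERERMzMzMzMzERERERERERERERERERERERERERERERERERMzMzMzMzMREREREREREREREREREREREREREREREREREzMzMzMzMxEREREREREREREREREREREREREREREREREzMzMzMzMzERERERERERERERERERERERERERERERERETMzMzMzMzMRERERERERERERERERERERERERERERERETMzMzMzMzMxERERERERERERERERERERERERERERERERMzMzMzMzMz"/>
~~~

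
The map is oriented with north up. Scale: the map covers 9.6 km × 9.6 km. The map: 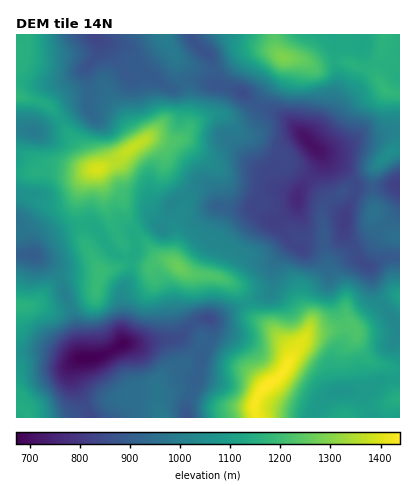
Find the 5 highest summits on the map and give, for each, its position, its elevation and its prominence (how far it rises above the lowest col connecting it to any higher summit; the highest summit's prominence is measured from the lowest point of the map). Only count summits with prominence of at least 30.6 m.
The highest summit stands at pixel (266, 386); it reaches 1439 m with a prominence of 766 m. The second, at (98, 170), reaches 1394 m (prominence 317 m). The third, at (284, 58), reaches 1291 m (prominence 390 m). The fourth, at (178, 266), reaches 1264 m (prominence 124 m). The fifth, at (100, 274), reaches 1193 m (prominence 53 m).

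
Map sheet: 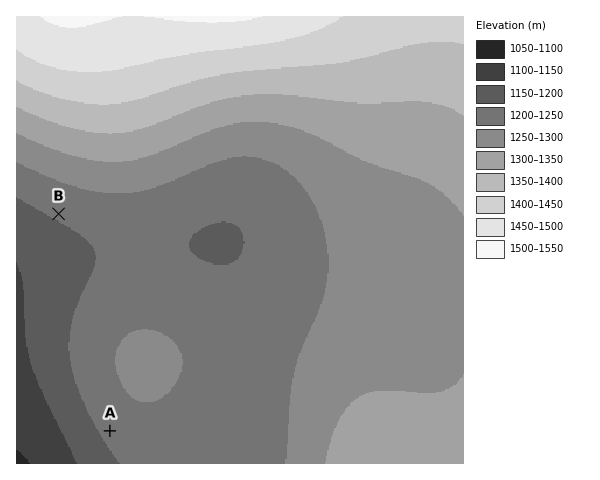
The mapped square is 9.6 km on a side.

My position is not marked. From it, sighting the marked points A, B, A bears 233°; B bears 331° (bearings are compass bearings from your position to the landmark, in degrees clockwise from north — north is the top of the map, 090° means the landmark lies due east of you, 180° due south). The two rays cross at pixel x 159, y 394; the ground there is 1250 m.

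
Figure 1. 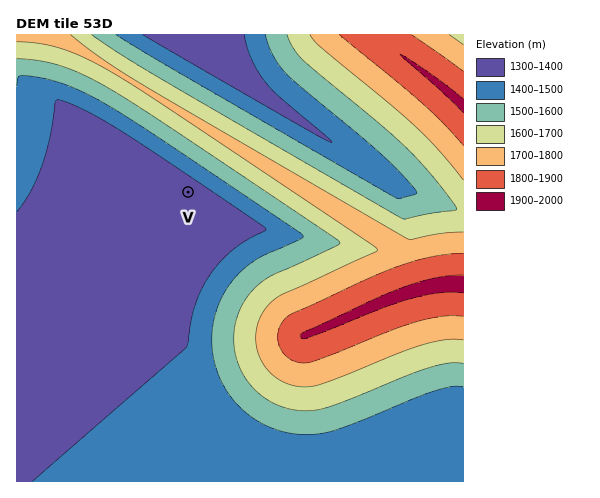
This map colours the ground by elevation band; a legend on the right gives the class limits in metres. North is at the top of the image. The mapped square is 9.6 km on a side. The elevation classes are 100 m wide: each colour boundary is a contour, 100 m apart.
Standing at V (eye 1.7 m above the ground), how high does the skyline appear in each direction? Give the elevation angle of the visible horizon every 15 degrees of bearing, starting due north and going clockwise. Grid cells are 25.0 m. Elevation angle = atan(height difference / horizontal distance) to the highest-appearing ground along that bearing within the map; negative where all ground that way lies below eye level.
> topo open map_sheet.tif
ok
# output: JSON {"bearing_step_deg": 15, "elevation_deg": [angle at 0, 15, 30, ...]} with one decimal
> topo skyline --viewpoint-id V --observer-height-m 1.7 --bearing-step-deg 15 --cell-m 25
{"bearing_step_deg": 15, "elevation_deg": [12.3, 13.9, 14.7, 14.5, 13.3, 11.2, 8.4, 4.9, 6.6, 7.5, 6.4, 3.5, 0.5, 0.4, 0.2, 0.1, 0.0, 0.2, 0.6, 1.2, 1.7, 4.5, 6.7, 9.8]}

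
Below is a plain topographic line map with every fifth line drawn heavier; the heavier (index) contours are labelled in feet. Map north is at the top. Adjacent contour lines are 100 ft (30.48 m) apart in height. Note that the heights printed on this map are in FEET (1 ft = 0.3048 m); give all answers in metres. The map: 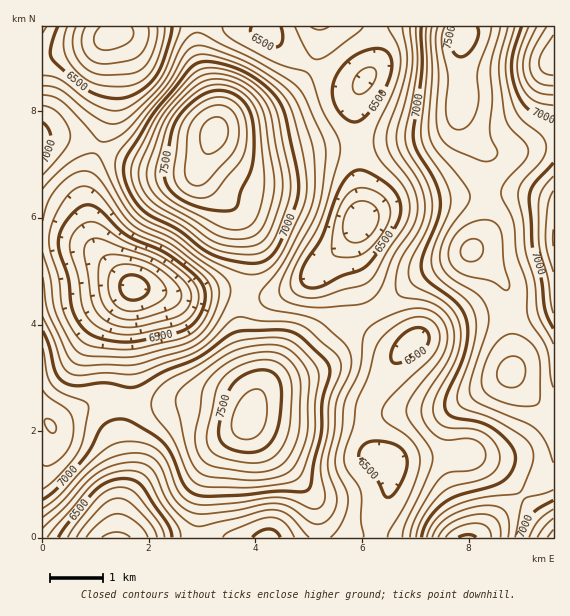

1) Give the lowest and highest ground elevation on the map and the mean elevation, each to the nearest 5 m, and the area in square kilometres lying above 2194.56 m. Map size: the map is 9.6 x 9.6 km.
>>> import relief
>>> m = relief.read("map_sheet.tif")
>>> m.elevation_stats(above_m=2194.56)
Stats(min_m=1815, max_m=2390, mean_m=2100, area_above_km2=22.2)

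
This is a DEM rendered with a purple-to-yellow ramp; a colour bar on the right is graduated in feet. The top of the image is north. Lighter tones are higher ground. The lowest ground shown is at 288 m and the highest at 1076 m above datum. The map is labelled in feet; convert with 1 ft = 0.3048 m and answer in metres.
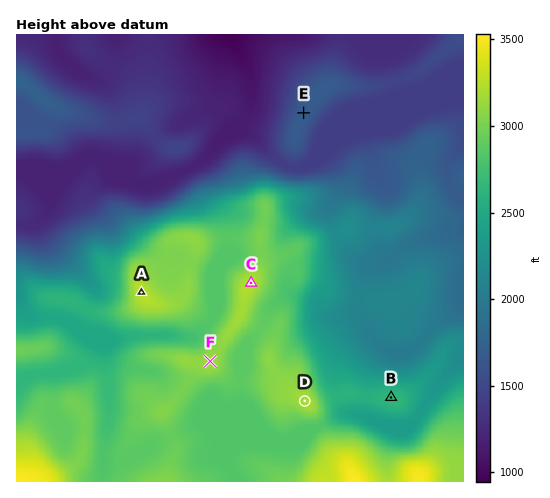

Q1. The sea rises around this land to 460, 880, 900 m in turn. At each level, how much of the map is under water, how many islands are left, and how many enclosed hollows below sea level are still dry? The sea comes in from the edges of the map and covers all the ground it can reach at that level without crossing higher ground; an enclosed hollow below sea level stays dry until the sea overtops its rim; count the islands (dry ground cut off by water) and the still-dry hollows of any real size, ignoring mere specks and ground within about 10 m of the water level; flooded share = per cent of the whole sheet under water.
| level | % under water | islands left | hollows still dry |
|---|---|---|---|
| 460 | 28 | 1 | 0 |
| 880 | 79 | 1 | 0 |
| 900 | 86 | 3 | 0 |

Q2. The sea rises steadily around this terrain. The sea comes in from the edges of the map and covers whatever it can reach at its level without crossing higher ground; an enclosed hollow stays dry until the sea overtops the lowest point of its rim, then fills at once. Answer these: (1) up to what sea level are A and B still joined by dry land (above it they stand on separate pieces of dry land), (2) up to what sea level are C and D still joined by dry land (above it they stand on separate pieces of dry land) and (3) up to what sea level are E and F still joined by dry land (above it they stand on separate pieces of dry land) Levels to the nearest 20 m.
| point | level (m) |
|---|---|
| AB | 780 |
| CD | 880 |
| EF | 440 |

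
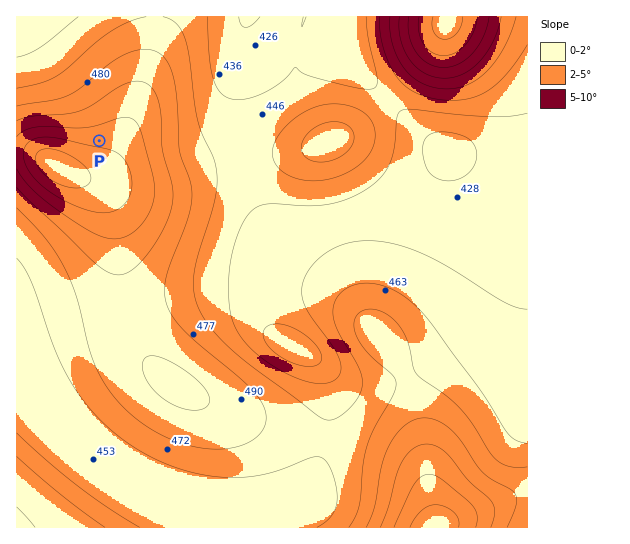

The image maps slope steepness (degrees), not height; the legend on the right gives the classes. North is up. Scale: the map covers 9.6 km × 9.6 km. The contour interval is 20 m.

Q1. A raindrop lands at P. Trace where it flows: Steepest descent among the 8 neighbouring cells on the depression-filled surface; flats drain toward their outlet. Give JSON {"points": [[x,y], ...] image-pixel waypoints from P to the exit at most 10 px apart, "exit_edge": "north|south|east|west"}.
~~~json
{"points": [[99, 141], [99, 130], [99, 119], [89, 109], [78, 98], [67, 87], [57, 77], [46, 66], [35, 55], [27, 45], [27, 34], [27, 23], [27, 17]], "exit_edge": "north"}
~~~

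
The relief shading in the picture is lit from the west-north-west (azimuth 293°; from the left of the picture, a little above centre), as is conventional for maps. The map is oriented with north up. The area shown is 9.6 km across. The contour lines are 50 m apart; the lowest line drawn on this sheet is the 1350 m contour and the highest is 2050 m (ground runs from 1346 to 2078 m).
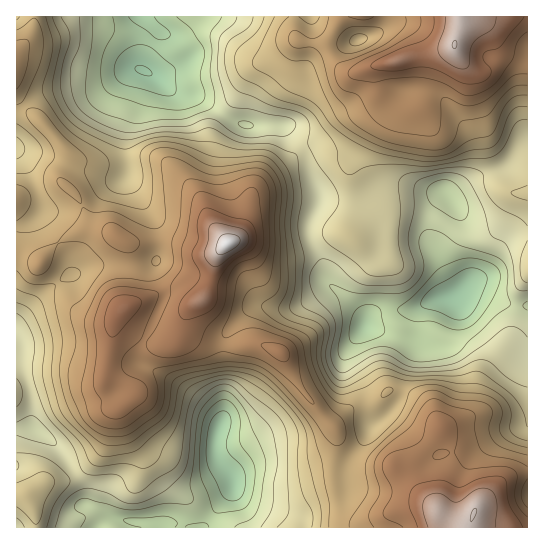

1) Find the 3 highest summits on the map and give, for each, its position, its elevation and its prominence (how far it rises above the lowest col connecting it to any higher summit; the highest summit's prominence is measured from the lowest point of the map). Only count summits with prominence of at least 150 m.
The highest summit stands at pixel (229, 243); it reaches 2078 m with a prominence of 732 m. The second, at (454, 45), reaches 2052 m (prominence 455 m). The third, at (474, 513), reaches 2051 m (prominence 285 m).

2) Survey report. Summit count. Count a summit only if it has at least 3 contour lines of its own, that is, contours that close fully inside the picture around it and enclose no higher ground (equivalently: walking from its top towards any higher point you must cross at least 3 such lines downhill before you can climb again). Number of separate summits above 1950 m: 1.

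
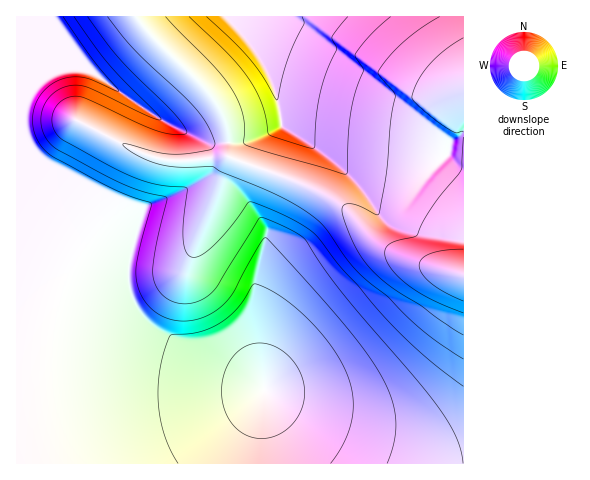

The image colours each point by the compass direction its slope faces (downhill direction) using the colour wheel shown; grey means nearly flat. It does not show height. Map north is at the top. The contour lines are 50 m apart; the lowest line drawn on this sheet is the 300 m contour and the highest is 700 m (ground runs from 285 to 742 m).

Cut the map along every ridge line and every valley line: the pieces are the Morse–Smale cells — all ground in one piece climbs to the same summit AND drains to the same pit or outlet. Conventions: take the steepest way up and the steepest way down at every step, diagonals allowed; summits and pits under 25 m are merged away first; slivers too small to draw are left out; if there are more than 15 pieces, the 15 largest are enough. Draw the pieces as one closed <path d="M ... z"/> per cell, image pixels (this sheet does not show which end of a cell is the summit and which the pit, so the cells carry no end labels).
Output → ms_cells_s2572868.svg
<path d="M136 16l-120 1 0 446 447 1 1-188-50-15-25-12-14-10-29-32-16-10-38-18-61-21-3-3 0-25-2-10-13-23-63-63z"/><path d="M463 16l-237 1 22 24 19 29 9 24 6 31 38 26 121 7 7-5 2-12 14-7z"/><path d="M225 16l-89 1 14 17 59 57 11 17 8 22 0 25 3 3 73 26 26 13 16 10 29 32 14 10 25 12 49 14 1-139-13 5-3 12-7 5-121-7-38-26-6-31-9-24-19-29z"/>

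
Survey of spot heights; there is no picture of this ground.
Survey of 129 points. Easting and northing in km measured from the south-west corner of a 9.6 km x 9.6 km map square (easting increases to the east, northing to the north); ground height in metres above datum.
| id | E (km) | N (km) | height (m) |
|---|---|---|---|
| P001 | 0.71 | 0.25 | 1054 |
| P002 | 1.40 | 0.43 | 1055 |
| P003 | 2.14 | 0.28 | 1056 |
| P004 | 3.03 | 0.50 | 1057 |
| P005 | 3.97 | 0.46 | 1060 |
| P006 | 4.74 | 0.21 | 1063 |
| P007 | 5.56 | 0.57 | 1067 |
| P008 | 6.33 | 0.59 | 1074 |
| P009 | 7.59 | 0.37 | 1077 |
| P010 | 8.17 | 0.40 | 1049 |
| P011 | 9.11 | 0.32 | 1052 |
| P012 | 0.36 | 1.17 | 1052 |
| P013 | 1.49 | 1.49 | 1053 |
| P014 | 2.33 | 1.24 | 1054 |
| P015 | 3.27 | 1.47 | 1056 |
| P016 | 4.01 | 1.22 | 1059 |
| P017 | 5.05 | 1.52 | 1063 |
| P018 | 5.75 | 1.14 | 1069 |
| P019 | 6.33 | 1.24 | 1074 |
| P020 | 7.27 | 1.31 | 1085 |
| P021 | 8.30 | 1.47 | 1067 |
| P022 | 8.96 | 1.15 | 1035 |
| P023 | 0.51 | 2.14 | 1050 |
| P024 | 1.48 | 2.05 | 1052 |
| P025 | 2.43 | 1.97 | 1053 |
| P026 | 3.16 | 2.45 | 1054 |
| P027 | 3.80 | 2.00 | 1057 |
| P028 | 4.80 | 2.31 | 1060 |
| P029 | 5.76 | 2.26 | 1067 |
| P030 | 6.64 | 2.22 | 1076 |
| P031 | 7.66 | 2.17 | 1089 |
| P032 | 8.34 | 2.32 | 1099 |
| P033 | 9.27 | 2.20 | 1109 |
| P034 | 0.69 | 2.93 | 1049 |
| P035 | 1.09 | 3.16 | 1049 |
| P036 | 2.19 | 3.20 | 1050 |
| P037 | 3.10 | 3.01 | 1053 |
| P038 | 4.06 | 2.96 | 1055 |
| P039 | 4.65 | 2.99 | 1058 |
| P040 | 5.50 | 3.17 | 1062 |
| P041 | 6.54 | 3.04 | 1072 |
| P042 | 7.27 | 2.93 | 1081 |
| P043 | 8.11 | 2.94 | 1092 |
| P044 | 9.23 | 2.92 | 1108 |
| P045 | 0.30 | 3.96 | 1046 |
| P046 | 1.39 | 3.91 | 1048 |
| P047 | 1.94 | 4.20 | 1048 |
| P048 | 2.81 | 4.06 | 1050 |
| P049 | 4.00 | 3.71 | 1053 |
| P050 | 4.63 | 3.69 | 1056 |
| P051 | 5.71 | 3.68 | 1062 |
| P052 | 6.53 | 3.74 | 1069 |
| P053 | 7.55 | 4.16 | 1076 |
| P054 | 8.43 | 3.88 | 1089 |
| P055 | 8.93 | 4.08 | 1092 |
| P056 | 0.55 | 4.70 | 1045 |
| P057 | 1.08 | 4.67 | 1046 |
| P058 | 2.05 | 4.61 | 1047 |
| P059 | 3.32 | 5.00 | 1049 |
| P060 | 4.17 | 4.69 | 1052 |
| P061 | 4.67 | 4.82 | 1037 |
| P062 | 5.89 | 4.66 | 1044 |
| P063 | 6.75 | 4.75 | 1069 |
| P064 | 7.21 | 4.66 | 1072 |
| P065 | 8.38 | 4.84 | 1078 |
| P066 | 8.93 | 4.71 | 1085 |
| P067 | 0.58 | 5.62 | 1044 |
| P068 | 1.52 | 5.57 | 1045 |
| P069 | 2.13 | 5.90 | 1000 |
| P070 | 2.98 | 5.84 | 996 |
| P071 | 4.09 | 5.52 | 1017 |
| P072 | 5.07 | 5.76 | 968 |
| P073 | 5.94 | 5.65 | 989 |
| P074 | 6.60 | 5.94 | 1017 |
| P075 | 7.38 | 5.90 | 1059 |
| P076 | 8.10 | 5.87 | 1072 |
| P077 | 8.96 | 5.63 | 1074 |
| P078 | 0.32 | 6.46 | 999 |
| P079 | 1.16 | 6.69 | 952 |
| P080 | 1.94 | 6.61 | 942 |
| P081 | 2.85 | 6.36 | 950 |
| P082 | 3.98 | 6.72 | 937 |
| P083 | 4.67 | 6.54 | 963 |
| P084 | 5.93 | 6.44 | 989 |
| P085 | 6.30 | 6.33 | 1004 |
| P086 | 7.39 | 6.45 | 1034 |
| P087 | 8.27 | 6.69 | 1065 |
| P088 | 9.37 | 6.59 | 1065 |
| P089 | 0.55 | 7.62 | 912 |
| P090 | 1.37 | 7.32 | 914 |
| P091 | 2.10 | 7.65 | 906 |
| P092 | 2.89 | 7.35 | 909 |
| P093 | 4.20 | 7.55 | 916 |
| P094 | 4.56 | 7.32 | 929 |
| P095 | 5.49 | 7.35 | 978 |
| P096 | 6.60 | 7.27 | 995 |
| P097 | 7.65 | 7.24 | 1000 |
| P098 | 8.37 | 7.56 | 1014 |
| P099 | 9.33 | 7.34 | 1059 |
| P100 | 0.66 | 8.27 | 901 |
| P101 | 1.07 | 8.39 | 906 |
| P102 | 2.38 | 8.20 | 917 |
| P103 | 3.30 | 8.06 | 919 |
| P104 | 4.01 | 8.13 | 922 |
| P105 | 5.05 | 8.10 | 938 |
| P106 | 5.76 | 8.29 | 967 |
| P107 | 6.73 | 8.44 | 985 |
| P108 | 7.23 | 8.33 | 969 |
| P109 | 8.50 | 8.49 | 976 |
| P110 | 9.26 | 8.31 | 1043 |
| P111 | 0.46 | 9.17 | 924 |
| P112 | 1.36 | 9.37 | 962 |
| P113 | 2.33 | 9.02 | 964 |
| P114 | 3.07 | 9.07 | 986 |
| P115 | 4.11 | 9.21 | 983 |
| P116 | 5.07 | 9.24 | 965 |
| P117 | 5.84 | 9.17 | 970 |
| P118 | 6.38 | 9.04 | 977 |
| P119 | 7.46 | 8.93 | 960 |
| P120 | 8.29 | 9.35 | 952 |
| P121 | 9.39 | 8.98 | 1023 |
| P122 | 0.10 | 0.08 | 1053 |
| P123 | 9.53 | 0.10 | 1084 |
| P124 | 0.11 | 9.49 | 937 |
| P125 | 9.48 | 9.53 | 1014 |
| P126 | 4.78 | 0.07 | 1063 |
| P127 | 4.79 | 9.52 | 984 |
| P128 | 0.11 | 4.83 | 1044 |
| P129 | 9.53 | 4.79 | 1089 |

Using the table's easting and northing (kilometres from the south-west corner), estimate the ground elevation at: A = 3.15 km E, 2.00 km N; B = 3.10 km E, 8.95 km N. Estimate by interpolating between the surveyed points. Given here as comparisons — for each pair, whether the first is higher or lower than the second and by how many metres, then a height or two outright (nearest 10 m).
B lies lower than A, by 70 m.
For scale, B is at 980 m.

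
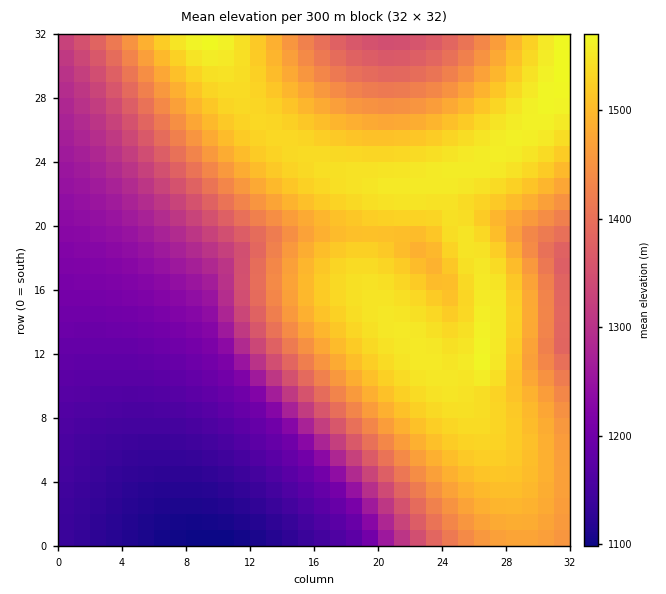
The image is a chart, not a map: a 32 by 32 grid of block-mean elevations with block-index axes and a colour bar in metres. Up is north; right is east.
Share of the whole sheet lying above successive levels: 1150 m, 91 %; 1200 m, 81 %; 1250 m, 74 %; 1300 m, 68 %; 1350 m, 63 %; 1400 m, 56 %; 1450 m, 47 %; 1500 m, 32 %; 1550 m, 6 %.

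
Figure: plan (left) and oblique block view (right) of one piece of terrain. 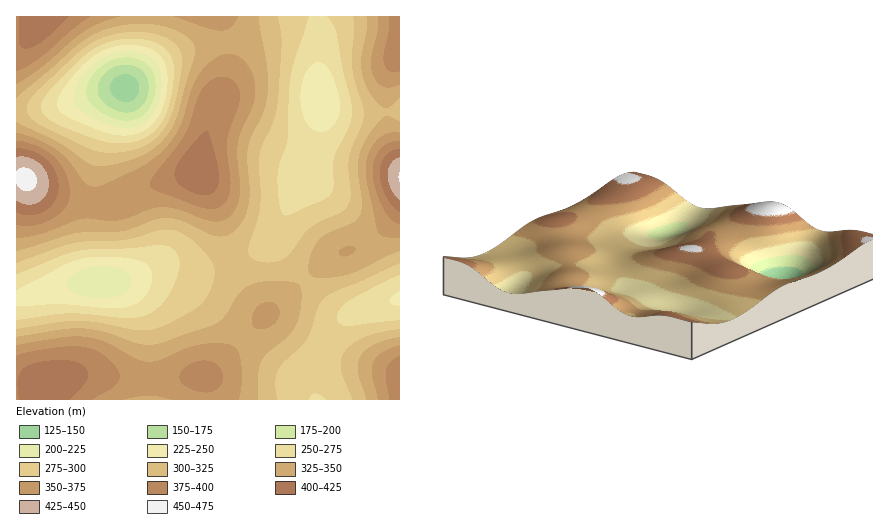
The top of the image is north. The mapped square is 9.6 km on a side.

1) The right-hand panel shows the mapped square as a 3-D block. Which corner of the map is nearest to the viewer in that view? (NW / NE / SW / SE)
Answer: NE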